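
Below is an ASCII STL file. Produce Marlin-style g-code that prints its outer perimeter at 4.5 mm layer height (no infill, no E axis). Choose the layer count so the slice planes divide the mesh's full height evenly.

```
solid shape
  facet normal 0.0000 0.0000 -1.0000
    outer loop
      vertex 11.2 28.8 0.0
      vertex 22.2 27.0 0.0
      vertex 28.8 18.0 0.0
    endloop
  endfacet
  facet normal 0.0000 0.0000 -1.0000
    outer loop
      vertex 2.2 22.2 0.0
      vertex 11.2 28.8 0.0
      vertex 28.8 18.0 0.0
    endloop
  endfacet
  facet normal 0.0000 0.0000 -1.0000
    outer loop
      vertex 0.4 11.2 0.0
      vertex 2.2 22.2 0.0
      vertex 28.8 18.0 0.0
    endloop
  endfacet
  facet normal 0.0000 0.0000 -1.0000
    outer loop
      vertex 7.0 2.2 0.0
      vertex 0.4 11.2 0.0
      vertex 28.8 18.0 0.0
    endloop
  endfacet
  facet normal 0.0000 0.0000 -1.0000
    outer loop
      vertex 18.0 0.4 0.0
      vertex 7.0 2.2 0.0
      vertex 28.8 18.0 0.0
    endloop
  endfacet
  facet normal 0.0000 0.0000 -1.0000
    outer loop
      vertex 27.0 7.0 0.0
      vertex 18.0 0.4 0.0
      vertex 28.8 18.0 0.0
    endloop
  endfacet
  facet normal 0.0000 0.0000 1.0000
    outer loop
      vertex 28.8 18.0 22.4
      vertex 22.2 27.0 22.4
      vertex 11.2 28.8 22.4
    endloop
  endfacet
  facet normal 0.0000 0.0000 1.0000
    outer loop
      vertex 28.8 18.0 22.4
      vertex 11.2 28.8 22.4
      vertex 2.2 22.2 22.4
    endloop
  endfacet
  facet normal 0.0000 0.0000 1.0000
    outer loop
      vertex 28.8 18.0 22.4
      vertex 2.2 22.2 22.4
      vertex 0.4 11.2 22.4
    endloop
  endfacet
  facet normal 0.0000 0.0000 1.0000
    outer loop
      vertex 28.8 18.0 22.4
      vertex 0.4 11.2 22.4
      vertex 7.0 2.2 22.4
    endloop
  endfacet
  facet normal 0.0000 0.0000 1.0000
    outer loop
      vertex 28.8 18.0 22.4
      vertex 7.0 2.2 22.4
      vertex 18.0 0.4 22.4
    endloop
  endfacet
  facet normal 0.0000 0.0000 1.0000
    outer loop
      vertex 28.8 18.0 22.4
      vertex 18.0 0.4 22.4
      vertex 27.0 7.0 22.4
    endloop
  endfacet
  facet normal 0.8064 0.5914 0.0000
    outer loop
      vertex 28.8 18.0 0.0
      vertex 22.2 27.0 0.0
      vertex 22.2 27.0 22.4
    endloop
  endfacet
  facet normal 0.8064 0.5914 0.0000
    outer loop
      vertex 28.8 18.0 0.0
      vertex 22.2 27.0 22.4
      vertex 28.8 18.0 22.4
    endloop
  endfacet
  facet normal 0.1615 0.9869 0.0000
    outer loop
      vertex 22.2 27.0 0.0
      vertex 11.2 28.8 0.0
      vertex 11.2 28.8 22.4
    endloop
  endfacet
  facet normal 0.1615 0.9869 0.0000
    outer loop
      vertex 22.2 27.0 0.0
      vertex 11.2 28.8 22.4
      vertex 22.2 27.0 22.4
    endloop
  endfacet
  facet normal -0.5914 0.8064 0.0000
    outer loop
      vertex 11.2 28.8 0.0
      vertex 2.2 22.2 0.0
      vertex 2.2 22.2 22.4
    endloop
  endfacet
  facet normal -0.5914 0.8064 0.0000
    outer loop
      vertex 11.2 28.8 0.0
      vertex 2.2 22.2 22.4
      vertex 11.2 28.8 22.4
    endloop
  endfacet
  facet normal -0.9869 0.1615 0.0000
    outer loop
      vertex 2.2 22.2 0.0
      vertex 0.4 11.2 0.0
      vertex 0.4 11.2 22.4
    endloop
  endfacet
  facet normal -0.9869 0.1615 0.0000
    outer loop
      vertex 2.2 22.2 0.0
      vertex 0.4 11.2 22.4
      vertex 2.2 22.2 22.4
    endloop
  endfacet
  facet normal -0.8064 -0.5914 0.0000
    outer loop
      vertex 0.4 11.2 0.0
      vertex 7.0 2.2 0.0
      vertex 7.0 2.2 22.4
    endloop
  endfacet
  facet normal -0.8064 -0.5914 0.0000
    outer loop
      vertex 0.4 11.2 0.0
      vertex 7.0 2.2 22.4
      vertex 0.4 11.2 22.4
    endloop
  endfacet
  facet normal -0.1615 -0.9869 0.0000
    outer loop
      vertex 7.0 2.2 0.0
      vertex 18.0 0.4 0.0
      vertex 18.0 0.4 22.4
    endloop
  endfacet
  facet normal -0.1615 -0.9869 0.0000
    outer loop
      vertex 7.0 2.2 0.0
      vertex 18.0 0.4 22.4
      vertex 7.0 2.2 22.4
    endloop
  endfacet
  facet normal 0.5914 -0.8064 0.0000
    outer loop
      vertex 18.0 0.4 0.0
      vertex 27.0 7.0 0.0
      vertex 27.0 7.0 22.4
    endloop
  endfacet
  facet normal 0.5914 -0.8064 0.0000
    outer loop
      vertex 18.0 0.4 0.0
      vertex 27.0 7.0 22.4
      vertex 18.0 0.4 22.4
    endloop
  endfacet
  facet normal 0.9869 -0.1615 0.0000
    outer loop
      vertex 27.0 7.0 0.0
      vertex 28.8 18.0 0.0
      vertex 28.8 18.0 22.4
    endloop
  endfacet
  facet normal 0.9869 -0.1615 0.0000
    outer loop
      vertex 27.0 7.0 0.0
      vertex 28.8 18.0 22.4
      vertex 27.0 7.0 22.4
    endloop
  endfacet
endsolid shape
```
; perimeter-only toolpath
G21 ; units = mm
G90 ; absolute positioning
G28 ; home
; layer 1
G0 Z4.5
G0 X28.8 Y18.0
G1 X22.2 Y27.0
G1 X11.2 Y28.8
G1 X2.2 Y22.2
G1 X0.4 Y11.2
G1 X7.0 Y2.2
G1 X18.0 Y0.4
G1 X27.0 Y7.0
G1 X28.8 Y18.0
; layer 2
G0 Z9.0
G0 X28.8 Y18.0
G1 X22.2 Y27.0
G1 X11.2 Y28.8
G1 X2.2 Y22.2
G1 X0.4 Y11.2
G1 X7.0 Y2.2
G1 X18.0 Y0.4
G1 X27.0 Y7.0
G1 X28.8 Y18.0
; layer 3
G0 Z13.4
G0 X28.8 Y18.0
G1 X22.2 Y27.0
G1 X11.2 Y28.8
G1 X2.2 Y22.2
G1 X0.4 Y11.2
G1 X7.0 Y2.2
G1 X18.0 Y0.4
G1 X27.0 Y7.0
G1 X28.8 Y18.0
; layer 4
G0 Z17.9
G0 X28.8 Y18.0
G1 X22.2 Y27.0
G1 X11.2 Y28.8
G1 X2.2 Y22.2
G1 X0.4 Y11.2
G1 X7.0 Y2.2
G1 X18.0 Y0.4
G1 X27.0 Y7.0
G1 X28.8 Y18.0
; layer 5
G0 Z22.4
G0 X28.8 Y18.0
G1 X22.2 Y27.0
G1 X11.2 Y28.8
G1 X2.2 Y22.2
G1 X0.4 Y11.2
G1 X7.0 Y2.2
G1 X18.0 Y0.4
G1 X27.0 Y7.0
G1 X28.8 Y18.0
M2 ; end

The solid is a regular 8-sided prism (a cylinder approximated with 8 flat sides), circumscribed radius ≈ 14.6 mm, height ≈ 22.4 mm. Slicing at Δz = 4.5 mm — 5 equal slices spanning the solid's height, so layer i sits at z = i·h/5 — gives 5 non-empty perimeters. Each is a 8-segment closed polygon; G0 lifts to the layer z and rapids to the start vertex, then G1 traces the edges.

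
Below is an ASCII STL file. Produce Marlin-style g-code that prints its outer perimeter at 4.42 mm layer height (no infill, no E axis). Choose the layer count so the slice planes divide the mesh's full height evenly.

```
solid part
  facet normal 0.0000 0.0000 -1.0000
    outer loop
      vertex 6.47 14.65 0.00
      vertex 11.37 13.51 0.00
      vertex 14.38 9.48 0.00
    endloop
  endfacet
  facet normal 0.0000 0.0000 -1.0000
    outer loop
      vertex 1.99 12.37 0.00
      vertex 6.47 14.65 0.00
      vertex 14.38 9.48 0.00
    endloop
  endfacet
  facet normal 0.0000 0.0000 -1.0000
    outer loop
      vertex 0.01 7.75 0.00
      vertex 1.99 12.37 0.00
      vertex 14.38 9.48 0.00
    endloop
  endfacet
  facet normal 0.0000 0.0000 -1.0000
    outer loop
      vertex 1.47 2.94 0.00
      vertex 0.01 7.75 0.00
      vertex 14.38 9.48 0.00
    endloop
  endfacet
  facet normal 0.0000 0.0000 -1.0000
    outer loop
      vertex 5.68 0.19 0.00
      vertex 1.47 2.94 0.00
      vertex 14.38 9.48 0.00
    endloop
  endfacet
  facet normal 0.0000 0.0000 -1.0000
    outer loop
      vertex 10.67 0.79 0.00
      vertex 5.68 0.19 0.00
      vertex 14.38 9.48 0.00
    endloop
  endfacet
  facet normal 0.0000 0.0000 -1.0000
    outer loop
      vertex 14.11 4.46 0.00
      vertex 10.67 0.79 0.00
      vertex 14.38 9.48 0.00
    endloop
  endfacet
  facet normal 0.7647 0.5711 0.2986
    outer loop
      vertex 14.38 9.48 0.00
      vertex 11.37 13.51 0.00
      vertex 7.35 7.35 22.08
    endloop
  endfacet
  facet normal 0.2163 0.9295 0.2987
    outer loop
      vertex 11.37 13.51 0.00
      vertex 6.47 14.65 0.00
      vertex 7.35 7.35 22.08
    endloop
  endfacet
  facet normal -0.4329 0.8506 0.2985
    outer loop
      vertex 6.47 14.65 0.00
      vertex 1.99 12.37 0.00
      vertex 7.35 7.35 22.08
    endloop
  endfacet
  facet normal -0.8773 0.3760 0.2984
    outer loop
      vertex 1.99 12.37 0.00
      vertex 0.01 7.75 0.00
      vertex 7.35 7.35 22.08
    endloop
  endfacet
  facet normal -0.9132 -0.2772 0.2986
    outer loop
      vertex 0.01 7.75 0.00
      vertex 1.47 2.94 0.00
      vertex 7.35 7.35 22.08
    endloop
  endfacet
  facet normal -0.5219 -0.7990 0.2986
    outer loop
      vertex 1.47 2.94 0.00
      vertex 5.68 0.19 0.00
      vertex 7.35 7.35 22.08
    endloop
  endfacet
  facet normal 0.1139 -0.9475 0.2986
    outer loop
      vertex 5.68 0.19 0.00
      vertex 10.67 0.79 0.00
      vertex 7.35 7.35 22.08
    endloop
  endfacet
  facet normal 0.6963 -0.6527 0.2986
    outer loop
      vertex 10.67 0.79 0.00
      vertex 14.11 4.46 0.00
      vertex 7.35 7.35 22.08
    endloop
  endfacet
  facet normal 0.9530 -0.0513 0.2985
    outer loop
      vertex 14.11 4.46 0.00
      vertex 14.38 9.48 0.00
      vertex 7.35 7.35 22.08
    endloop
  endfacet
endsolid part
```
; perimeter-only toolpath
G21 ; units = mm
G90 ; absolute positioning
G28 ; home
; layer 1
G0 Z4.42
G0 X12.97 Y9.05
G1 X10.57 Y12.28
G1 X6.65 Y13.19
G1 X3.06 Y11.37
G1 X1.48 Y7.67
G1 X2.65 Y3.82
G1 X6.01 Y1.62
G1 X10.01 Y2.10
G1 X12.76 Y5.04
G1 X12.97 Y9.05
; layer 2
G0 Z8.83
G0 X11.57 Y8.63
G1 X9.76 Y11.05
G1 X6.82 Y11.73
G1 X4.13 Y10.36
G1 X2.95 Y7.59
G1 X3.82 Y4.70
G1 X6.35 Y3.05
G1 X9.34 Y3.41
G1 X11.41 Y5.62
G1 X11.57 Y8.63
; layer 3
G0 Z13.25
G0 X10.16 Y8.20
G1 X8.96 Y9.81
G1 X7.00 Y10.27
G1 X5.21 Y9.36
G1 X4.41 Y7.51
G1 X5.00 Y5.59
G1 X6.68 Y4.49
G1 X8.68 Y4.73
G1 X10.05 Y6.19
G1 X10.16 Y8.20
; layer 4
G0 Z17.66
G0 X8.76 Y7.78
G1 X8.15 Y8.58
G1 X7.17 Y8.81
G1 X6.28 Y8.35
G1 X5.88 Y7.43
G1 X6.17 Y6.47
G1 X7.02 Y5.92
G1 X8.01 Y6.04
G1 X8.70 Y6.77
G1 X8.76 Y7.78
M2 ; end

The solid is a regular 9-sided pyramid, base circumscribed radius ≈ 7.35 mm, apex at z ≈ 22.1 mm. Slicing at Δz = 4.42 mm — 5 equal slices spanning the solid's height, so layer i sits at z = i·h/5 — gives 4 non-empty perimeters. Each is a 9-segment closed polygon; G0 lifts to the layer z and rapids to the start vertex, then G1 traces the edges. The cross-section shrinks linearly with z (the slice at the apex is degenerate and omitted).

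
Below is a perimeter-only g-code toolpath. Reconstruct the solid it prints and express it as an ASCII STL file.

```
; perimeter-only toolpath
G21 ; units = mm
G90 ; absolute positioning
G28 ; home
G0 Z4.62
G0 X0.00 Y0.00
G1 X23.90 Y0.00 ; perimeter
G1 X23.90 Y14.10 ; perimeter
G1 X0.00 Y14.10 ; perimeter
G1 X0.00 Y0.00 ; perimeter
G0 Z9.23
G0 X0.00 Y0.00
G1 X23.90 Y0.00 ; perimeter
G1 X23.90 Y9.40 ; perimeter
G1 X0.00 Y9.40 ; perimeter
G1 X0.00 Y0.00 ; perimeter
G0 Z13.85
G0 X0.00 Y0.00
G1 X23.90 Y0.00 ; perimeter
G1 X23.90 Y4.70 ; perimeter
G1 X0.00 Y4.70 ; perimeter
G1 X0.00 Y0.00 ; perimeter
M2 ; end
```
solid part
  facet normal 0.0000 0.0000 -1.0000
    outer loop
      vertex 23.90 18.80 0.00
      vertex 23.90 0.00 0.00
      vertex 0.00 0.00 0.00
    endloop
  endfacet
  facet normal 0.0000 0.0000 -1.0000
    outer loop
      vertex 0.00 18.80 0.00
      vertex 23.90 18.80 0.00
      vertex 0.00 0.00 0.00
    endloop
  endfacet
  facet normal 0.0000 -1.0000 0.0000
    outer loop
      vertex 0.00 0.00 0.00
      vertex 23.90 0.00 0.00
      vertex 23.90 0.00 18.46
    endloop
  endfacet
  facet normal 0.0000 -1.0000 0.0000
    outer loop
      vertex 0.00 0.00 0.00
      vertex 23.90 0.00 18.46
      vertex 0.00 0.00 18.46
    endloop
  endfacet
  facet normal 0.0000 0.7006 0.7135
    outer loop
      vertex 0.00 0.00 18.46
      vertex 23.90 0.00 18.46
      vertex 23.90 18.80 0.00
    endloop
  endfacet
  facet normal 0.0000 0.7006 0.7135
    outer loop
      vertex 0.00 0.00 18.46
      vertex 23.90 18.80 0.00
      vertex 0.00 18.80 0.00
    endloop
  endfacet
  facet normal -1.0000 0.0000 0.0000
    outer loop
      vertex 0.00 0.00 18.46
      vertex 0.00 18.80 0.00
      vertex 0.00 0.00 0.00
    endloop
  endfacet
  facet normal 1.0000 0.0000 0.0000
    outer loop
      vertex 23.90 0.00 0.00
      vertex 23.90 18.80 0.00
      vertex 23.90 0.00 18.46
    endloop
  endfacet
endsolid part

The G0 Z moves step by Δz≈4.62 mm. The G1 loops shrink linearly with z, so the solid tapers from its base footprint up to z≈18.5. Closing with a flat bottom cap and the tapered top and triangulating gives 8 facets — a wedge (ramp): 23.9 × 18.8 mm base, rising to 18.5 mm along the y=0 edge and sloping linearly to z=0 at y=18.8.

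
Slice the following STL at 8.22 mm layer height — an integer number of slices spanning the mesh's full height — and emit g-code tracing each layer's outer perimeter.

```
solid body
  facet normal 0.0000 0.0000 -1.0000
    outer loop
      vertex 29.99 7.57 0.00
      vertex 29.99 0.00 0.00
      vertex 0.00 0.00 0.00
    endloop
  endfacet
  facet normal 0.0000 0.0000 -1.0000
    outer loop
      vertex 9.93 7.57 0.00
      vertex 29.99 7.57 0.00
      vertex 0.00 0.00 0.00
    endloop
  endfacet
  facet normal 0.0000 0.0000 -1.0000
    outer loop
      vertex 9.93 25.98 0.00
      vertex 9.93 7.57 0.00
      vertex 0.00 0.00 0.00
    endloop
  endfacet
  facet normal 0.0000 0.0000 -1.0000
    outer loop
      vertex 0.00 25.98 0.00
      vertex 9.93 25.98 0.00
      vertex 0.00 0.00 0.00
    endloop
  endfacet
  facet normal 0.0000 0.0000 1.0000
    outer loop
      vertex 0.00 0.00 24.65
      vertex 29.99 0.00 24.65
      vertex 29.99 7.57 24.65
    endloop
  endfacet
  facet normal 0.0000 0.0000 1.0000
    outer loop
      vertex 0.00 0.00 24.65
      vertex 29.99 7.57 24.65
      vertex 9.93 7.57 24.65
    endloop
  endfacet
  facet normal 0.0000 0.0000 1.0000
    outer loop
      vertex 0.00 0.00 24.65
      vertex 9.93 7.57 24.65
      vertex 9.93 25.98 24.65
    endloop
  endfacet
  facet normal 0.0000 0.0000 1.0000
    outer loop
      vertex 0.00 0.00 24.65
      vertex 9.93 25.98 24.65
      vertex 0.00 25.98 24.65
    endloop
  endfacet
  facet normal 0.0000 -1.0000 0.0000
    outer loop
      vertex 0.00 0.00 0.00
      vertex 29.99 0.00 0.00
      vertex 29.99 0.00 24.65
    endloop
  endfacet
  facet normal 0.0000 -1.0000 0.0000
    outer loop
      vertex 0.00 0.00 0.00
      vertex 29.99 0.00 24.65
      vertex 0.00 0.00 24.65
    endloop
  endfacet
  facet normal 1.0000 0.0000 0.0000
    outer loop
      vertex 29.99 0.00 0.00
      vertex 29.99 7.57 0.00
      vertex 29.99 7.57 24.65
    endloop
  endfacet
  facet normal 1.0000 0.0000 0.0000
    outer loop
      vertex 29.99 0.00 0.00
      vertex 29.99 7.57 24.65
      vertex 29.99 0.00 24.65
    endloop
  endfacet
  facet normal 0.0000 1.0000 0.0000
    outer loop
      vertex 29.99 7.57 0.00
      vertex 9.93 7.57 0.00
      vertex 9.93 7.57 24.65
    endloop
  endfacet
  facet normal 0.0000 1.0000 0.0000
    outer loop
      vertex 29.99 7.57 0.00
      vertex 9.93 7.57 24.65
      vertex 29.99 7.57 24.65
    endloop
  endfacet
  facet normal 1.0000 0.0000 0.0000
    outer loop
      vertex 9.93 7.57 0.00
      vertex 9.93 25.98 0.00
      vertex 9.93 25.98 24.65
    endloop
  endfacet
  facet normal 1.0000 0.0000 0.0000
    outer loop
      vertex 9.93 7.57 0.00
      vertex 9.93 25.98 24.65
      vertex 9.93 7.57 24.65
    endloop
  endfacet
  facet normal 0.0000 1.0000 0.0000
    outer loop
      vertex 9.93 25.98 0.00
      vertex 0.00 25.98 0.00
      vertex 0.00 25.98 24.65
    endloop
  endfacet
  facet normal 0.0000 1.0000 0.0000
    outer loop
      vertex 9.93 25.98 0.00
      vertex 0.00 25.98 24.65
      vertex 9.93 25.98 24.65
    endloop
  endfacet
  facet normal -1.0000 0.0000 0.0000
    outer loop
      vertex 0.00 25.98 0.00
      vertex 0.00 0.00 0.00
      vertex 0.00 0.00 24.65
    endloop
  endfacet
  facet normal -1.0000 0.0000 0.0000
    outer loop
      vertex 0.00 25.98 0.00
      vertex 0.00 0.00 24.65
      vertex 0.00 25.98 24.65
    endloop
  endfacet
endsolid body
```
; perimeter-only toolpath
G21 ; units = mm
G90 ; absolute positioning
G28 ; home
; layer 1
G0 Z8.22
G0 X0.00 Y0.00
G1 X29.99 Y0.00
G1 X29.99 Y7.57
G1 X9.93 Y7.57
G1 X9.93 Y25.98
G1 X0.00 Y25.98
G1 X0.00 Y0.00
; layer 2
G0 Z16.43
G0 X0.00 Y0.00
G1 X29.99 Y0.00
G1 X29.99 Y7.57
G1 X9.93 Y7.57
G1 X9.93 Y25.98
G1 X0.00 Y25.98
G1 X0.00 Y0.00
; layer 3
G0 Z24.65
G0 X0.00 Y0.00
G1 X29.99 Y0.00
G1 X29.99 Y7.57
G1 X9.93 Y7.57
G1 X9.93 Y25.98
G1 X0.00 Y25.98
G1 X0.00 Y0.00
M2 ; end

The solid is an L-shaped prism: outer 30 × 26 mm, arm thicknesses ≈ 7.57 mm (horizontal) and 9.93 mm (vertical), extruded 24.6 mm in z. Slicing at Δz = 8.22 mm — 3 equal slices spanning the solid's height, so layer i sits at z = i·h/3 — gives 3 non-empty perimeters. Each is a 6-segment closed polygon; G0 lifts to the layer z and rapids to the start vertex, then G1 traces the edges.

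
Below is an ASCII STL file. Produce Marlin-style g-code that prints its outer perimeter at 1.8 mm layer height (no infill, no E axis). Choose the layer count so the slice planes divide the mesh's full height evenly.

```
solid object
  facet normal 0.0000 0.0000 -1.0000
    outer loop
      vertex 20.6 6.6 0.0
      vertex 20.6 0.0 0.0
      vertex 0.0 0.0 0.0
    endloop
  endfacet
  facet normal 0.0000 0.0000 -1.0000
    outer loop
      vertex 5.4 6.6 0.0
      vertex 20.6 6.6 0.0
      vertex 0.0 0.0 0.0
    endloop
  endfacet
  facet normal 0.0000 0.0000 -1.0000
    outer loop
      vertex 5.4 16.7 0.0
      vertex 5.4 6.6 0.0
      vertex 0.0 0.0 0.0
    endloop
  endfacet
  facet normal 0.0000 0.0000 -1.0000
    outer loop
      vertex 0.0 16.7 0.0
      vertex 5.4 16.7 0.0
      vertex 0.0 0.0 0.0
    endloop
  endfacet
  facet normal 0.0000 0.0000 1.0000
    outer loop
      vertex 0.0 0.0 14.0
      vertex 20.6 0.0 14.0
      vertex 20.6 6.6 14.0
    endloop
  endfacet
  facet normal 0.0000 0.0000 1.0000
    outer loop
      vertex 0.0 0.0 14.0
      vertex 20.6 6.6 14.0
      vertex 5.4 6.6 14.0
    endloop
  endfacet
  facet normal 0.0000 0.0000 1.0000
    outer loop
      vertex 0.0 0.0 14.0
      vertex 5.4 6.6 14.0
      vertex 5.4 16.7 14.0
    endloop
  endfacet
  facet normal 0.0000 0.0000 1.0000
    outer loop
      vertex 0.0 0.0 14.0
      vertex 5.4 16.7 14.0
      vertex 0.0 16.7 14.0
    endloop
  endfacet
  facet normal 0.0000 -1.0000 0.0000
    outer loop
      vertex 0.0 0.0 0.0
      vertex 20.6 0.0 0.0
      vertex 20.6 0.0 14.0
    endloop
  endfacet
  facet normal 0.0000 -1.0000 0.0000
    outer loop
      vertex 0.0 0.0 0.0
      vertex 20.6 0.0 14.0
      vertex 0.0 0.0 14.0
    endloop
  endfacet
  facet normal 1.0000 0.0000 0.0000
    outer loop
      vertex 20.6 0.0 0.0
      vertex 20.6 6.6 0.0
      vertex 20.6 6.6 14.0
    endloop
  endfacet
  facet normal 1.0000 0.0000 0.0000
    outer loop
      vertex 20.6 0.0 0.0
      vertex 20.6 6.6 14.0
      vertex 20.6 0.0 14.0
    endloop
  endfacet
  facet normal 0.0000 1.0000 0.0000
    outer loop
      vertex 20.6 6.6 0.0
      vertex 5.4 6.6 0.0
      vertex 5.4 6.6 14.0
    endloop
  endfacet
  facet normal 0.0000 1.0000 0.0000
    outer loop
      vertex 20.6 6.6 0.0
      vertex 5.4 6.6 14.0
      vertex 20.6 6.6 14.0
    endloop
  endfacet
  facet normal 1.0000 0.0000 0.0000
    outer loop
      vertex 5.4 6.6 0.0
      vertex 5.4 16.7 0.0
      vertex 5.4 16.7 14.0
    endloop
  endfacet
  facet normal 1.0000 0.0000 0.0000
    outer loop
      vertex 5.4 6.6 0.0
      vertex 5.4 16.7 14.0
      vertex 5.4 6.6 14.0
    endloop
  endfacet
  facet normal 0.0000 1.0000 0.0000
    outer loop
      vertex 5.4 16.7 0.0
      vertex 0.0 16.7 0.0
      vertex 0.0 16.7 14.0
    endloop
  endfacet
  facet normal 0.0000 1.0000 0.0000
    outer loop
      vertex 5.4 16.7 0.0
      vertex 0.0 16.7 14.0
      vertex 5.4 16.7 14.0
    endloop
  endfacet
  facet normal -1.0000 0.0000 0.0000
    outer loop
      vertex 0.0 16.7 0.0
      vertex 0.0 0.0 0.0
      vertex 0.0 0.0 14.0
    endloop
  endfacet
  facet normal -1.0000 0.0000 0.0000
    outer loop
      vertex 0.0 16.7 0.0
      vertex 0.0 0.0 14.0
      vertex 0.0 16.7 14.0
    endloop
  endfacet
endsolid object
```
; perimeter-only toolpath
G21 ; units = mm
G90 ; absolute positioning
G28 ; home
; layer 1
G0 Z1.8
G0 X0.0 Y0.0
G1 X20.6 Y0.0
G1 X20.6 Y6.6
G1 X5.4 Y6.6
G1 X5.4 Y16.7
G1 X0.0 Y16.7
G1 X0.0 Y0.0
; layer 2
G0 Z3.5
G0 X0.0 Y0.0
G1 X20.6 Y0.0
G1 X20.6 Y6.6
G1 X5.4 Y6.6
G1 X5.4 Y16.7
G1 X0.0 Y16.7
G1 X0.0 Y0.0
; layer 3
G0 Z5.2
G0 X0.0 Y0.0
G1 X20.6 Y0.0
G1 X20.6 Y6.6
G1 X5.4 Y6.6
G1 X5.4 Y16.7
G1 X0.0 Y16.7
G1 X0.0 Y0.0
; layer 4
G0 Z7.0
G0 X0.0 Y0.0
G1 X20.6 Y0.0
G1 X20.6 Y6.6
G1 X5.4 Y6.6
G1 X5.4 Y16.7
G1 X0.0 Y16.7
G1 X0.0 Y0.0
; layer 5
G0 Z8.8
G0 X0.0 Y0.0
G1 X20.6 Y0.0
G1 X20.6 Y6.6
G1 X5.4 Y6.6
G1 X5.4 Y16.7
G1 X0.0 Y16.7
G1 X0.0 Y0.0
; layer 6
G0 Z10.5
G0 X0.0 Y0.0
G1 X20.6 Y0.0
G1 X20.6 Y6.6
G1 X5.4 Y6.6
G1 X5.4 Y16.7
G1 X0.0 Y16.7
G1 X0.0 Y0.0
; layer 7
G0 Z12.2
G0 X0.0 Y0.0
G1 X20.6 Y0.0
G1 X20.6 Y6.6
G1 X5.4 Y6.6
G1 X5.4 Y16.7
G1 X0.0 Y16.7
G1 X0.0 Y0.0
; layer 8
G0 Z14.0
G0 X0.0 Y0.0
G1 X20.6 Y0.0
G1 X20.6 Y6.6
G1 X5.4 Y6.6
G1 X5.4 Y16.7
G1 X0.0 Y16.7
G1 X0.0 Y0.0
M2 ; end

The solid is an L-shaped prism: outer 20.6 × 16.7 mm, arm thicknesses ≈ 6.6 mm (horizontal) and 5.4 mm (vertical), extruded 14 mm in z. Slicing at Δz = 1.8 mm — 8 equal slices spanning the solid's height, so layer i sits at z = i·h/8 — gives 8 non-empty perimeters. Each is a 6-segment closed polygon; G0 lifts to the layer z and rapids to the start vertex, then G1 traces the edges.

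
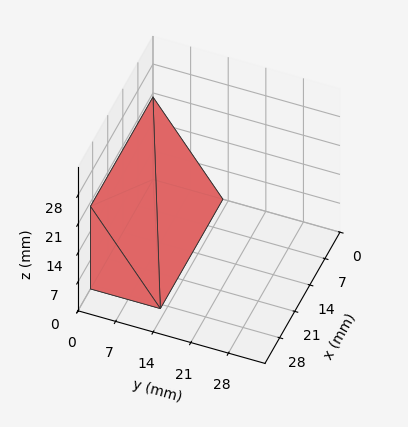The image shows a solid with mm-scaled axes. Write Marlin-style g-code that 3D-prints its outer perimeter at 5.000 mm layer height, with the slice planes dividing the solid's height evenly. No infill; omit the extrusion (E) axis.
Reading the render: the shape is a wedge (ramp): 29 × 13 mm base, rising to 20 mm along the y=0 edge and sloping linearly to z=0 at y=13 (dimensions read to the nearest mm from the axis ticks). For the g-code, the solid's height is divided into equal slices at the stated Δz and each level perimeter traced with G1 moves after a G0 lift.

; perimeter-only toolpath
G21 ; units = mm
G90 ; absolute positioning
G28 ; home
; layer 1
G0 Z5.000
G0 X0.000 Y0.000
G1 X29.000 Y0.000
G1 X29.000 Y9.750
G1 X0.000 Y9.750
G1 X0.000 Y0.000
; layer 2
G0 Z10.000
G0 X0.000 Y0.000
G1 X29.000 Y0.000
G1 X29.000 Y6.500
G1 X0.000 Y6.500
G1 X0.000 Y0.000
; layer 3
G0 Z15.000
G0 X0.000 Y0.000
G1 X29.000 Y0.000
G1 X29.000 Y3.250
G1 X0.000 Y3.250
G1 X0.000 Y0.000
M2 ; end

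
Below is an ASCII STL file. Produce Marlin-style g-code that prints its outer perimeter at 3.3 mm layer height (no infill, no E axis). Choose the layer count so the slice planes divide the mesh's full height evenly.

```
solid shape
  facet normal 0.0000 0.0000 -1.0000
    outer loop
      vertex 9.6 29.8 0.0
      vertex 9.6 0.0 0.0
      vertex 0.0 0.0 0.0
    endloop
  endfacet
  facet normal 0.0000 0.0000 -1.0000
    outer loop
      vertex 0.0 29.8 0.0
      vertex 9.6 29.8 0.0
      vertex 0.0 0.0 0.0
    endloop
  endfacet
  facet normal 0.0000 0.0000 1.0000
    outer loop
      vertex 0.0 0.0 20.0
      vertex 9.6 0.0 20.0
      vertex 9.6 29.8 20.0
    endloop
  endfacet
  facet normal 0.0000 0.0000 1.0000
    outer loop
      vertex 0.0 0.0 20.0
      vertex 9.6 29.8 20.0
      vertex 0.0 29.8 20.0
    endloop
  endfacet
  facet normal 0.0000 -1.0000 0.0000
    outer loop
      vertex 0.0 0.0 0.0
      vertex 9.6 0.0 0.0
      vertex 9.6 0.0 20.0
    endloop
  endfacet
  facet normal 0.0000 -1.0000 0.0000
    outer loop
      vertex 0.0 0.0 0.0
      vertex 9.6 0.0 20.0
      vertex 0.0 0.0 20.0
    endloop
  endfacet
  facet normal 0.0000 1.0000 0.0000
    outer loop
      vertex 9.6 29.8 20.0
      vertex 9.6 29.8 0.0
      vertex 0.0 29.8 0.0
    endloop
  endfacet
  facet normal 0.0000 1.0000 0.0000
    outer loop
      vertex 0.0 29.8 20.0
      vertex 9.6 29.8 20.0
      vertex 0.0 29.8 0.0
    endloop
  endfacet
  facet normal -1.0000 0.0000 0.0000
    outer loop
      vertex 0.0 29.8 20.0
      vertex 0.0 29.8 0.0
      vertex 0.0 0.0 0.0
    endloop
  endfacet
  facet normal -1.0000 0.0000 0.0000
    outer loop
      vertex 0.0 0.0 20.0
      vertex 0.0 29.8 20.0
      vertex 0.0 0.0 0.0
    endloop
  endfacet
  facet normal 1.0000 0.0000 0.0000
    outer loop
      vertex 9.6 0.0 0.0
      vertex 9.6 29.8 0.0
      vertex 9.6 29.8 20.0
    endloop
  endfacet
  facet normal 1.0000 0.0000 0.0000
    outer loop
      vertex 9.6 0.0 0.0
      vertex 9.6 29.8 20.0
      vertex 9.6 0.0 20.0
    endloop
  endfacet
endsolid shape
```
; perimeter-only toolpath
G21 ; units = mm
G90 ; absolute positioning
G28 ; home
; layer 1
G0 Z3.3
G0 X0.0 Y0.0
G1 X9.6 Y0.0
G1 X9.6 Y29.8
G1 X0.0 Y29.8
G1 X0.0 Y0.0
; layer 2
G0 Z6.7
G0 X0.0 Y0.0
G1 X9.6 Y0.0
G1 X9.6 Y29.8
G1 X0.0 Y29.8
G1 X0.0 Y0.0
; layer 3
G0 Z10.0
G0 X0.0 Y0.0
G1 X9.6 Y0.0
G1 X9.6 Y29.8
G1 X0.0 Y29.8
G1 X0.0 Y0.0
; layer 4
G0 Z13.3
G0 X0.0 Y0.0
G1 X9.6 Y0.0
G1 X9.6 Y29.8
G1 X0.0 Y29.8
G1 X0.0 Y0.0
; layer 5
G0 Z16.7
G0 X0.0 Y0.0
G1 X9.6 Y0.0
G1 X9.6 Y29.8
G1 X0.0 Y29.8
G1 X0.0 Y0.0
; layer 6
G0 Z20.0
G0 X0.0 Y0.0
G1 X9.6 Y0.0
G1 X9.6 Y29.8
G1 X0.0 Y29.8
G1 X0.0 Y0.0
M2 ; end

The solid is a rectangular box, roughly 9.6 × 29.8 mm footprint and 20 mm tall. Slicing at Δz = 3.3 mm — 6 equal slices spanning the solid's height, so layer i sits at z = i·h/6 — gives 6 non-empty perimeters. Each is a 4-segment closed polygon; G0 lifts to the layer z and rapids to the start vertex, then G1 traces the edges.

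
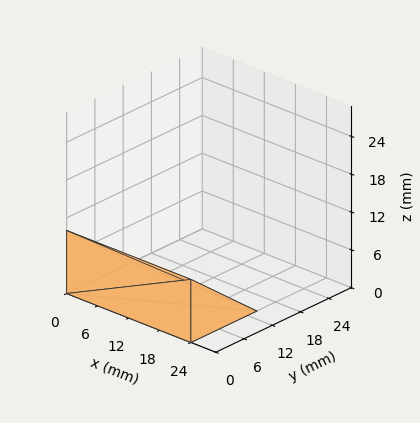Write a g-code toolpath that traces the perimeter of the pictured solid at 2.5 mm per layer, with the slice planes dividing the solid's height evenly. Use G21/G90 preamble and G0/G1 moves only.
Reading the render: the shape is a wedge (ramp): 24 × 14 mm base, rising to 10 mm along the y=0 edge and sloping linearly to z=0 at y=14 (dimensions read to the nearest mm from the axis ticks). For the g-code, the solid's height is divided into equal slices at the stated Δz and each level perimeter traced with G1 moves after a G0 lift.

; perimeter-only toolpath
G21 ; units = mm
G90 ; absolute positioning
G28 ; home
; layer 1
G0 Z2.5
G0 X0.0 Y0.0
G1 X24.0 Y0.0
G1 X24.0 Y10.5
G1 X0.0 Y10.5
G1 X0.0 Y0.0
; layer 2
G0 Z5.0
G0 X0.0 Y0.0
G1 X24.0 Y0.0
G1 X24.0 Y7.0
G1 X0.0 Y7.0
G1 X0.0 Y0.0
; layer 3
G0 Z7.5
G0 X0.0 Y0.0
G1 X24.0 Y0.0
G1 X24.0 Y3.5
G1 X0.0 Y3.5
G1 X0.0 Y0.0
M2 ; end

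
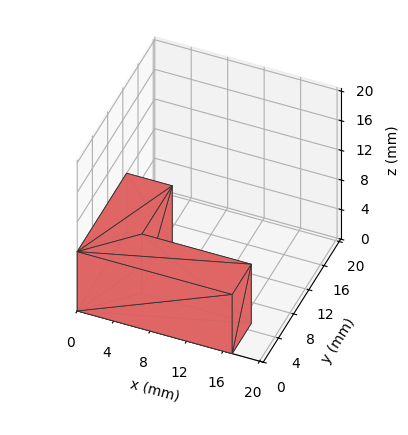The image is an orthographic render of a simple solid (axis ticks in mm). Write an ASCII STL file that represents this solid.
Reading the render: the shape is an L-shaped prism: outer 17 × 13 mm, arm thicknesses ≈ 5 mm (horizontal) and 5 mm (vertical), extruded 8 mm in z (dimensions read to the nearest mm from the axis ticks). For the STL, each face is triangulated and given an outward normal.

solid part
  facet normal 0.0000 0.0000 -1.0000
    outer loop
      vertex 17.00 5.00 0.00
      vertex 17.00 0.00 0.00
      vertex 0.00 0.00 0.00
    endloop
  endfacet
  facet normal 0.0000 0.0000 -1.0000
    outer loop
      vertex 5.00 5.00 0.00
      vertex 17.00 5.00 0.00
      vertex 0.00 0.00 0.00
    endloop
  endfacet
  facet normal 0.0000 0.0000 -1.0000
    outer loop
      vertex 5.00 13.00 0.00
      vertex 5.00 5.00 0.00
      vertex 0.00 0.00 0.00
    endloop
  endfacet
  facet normal 0.0000 0.0000 -1.0000
    outer loop
      vertex 0.00 13.00 0.00
      vertex 5.00 13.00 0.00
      vertex 0.00 0.00 0.00
    endloop
  endfacet
  facet normal 0.0000 0.0000 1.0000
    outer loop
      vertex 0.00 0.00 8.00
      vertex 17.00 0.00 8.00
      vertex 17.00 5.00 8.00
    endloop
  endfacet
  facet normal 0.0000 0.0000 1.0000
    outer loop
      vertex 0.00 0.00 8.00
      vertex 17.00 5.00 8.00
      vertex 5.00 5.00 8.00
    endloop
  endfacet
  facet normal 0.0000 0.0000 1.0000
    outer loop
      vertex 0.00 0.00 8.00
      vertex 5.00 5.00 8.00
      vertex 5.00 13.00 8.00
    endloop
  endfacet
  facet normal 0.0000 0.0000 1.0000
    outer loop
      vertex 0.00 0.00 8.00
      vertex 5.00 13.00 8.00
      vertex 0.00 13.00 8.00
    endloop
  endfacet
  facet normal 0.0000 -1.0000 0.0000
    outer loop
      vertex 0.00 0.00 0.00
      vertex 17.00 0.00 0.00
      vertex 17.00 0.00 8.00
    endloop
  endfacet
  facet normal 0.0000 -1.0000 0.0000
    outer loop
      vertex 0.00 0.00 0.00
      vertex 17.00 0.00 8.00
      vertex 0.00 0.00 8.00
    endloop
  endfacet
  facet normal 1.0000 0.0000 0.0000
    outer loop
      vertex 17.00 0.00 0.00
      vertex 17.00 5.00 0.00
      vertex 17.00 5.00 8.00
    endloop
  endfacet
  facet normal 1.0000 0.0000 0.0000
    outer loop
      vertex 17.00 0.00 0.00
      vertex 17.00 5.00 8.00
      vertex 17.00 0.00 8.00
    endloop
  endfacet
  facet normal 0.0000 1.0000 0.0000
    outer loop
      vertex 17.00 5.00 0.00
      vertex 5.00 5.00 0.00
      vertex 5.00 5.00 8.00
    endloop
  endfacet
  facet normal 0.0000 1.0000 0.0000
    outer loop
      vertex 17.00 5.00 0.00
      vertex 5.00 5.00 8.00
      vertex 17.00 5.00 8.00
    endloop
  endfacet
  facet normal 1.0000 0.0000 0.0000
    outer loop
      vertex 5.00 5.00 0.00
      vertex 5.00 13.00 0.00
      vertex 5.00 13.00 8.00
    endloop
  endfacet
  facet normal 1.0000 0.0000 0.0000
    outer loop
      vertex 5.00 5.00 0.00
      vertex 5.00 13.00 8.00
      vertex 5.00 5.00 8.00
    endloop
  endfacet
  facet normal 0.0000 1.0000 0.0000
    outer loop
      vertex 5.00 13.00 0.00
      vertex 0.00 13.00 0.00
      vertex 0.00 13.00 8.00
    endloop
  endfacet
  facet normal 0.0000 1.0000 0.0000
    outer loop
      vertex 5.00 13.00 0.00
      vertex 0.00 13.00 8.00
      vertex 5.00 13.00 8.00
    endloop
  endfacet
  facet normal -1.0000 0.0000 0.0000
    outer loop
      vertex 0.00 13.00 0.00
      vertex 0.00 0.00 0.00
      vertex 0.00 0.00 8.00
    endloop
  endfacet
  facet normal -1.0000 0.0000 0.0000
    outer loop
      vertex 0.00 13.00 0.00
      vertex 0.00 0.00 8.00
      vertex 0.00 13.00 8.00
    endloop
  endfacet
endsolid part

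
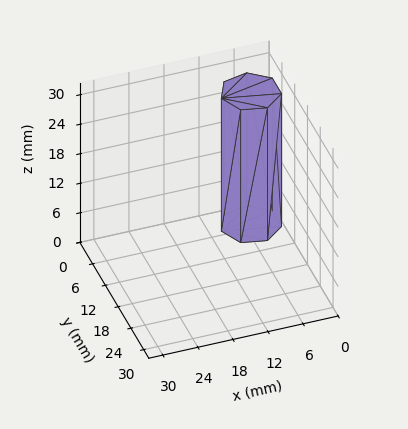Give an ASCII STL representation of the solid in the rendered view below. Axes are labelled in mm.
Reading the render: the shape is a regular 7-sided prism (a cylinder approximated with 7 flat sides), circumscribed radius ≈ 5 mm, height ≈ 27 mm (dimensions read to the nearest mm from the axis ticks). For the STL, each face is triangulated and given an outward normal.

solid part
  facet normal 0.0000 0.0000 -1.0000
    outer loop
      vertex 3.887 9.875 0.000
      vertex 8.117 8.909 0.000
      vertex 10.000 5.000 0.000
    endloop
  endfacet
  facet normal 0.0000 0.0000 -1.0000
    outer loop
      vertex 0.495 7.169 0.000
      vertex 3.887 9.875 0.000
      vertex 10.000 5.000 0.000
    endloop
  endfacet
  facet normal 0.0000 0.0000 -1.0000
    outer loop
      vertex 0.495 2.831 0.000
      vertex 0.495 7.169 0.000
      vertex 10.000 5.000 0.000
    endloop
  endfacet
  facet normal 0.0000 0.0000 -1.0000
    outer loop
      vertex 3.887 0.125 0.000
      vertex 0.495 2.831 0.000
      vertex 10.000 5.000 0.000
    endloop
  endfacet
  facet normal 0.0000 0.0000 -1.0000
    outer loop
      vertex 8.117 1.091 0.000
      vertex 3.887 0.125 0.000
      vertex 10.000 5.000 0.000
    endloop
  endfacet
  facet normal 0.0000 0.0000 1.0000
    outer loop
      vertex 10.000 5.000 27.000
      vertex 8.117 8.909 27.000
      vertex 3.887 9.875 27.000
    endloop
  endfacet
  facet normal 0.0000 0.0000 1.0000
    outer loop
      vertex 10.000 5.000 27.000
      vertex 3.887 9.875 27.000
      vertex 0.495 7.169 27.000
    endloop
  endfacet
  facet normal 0.0000 0.0000 1.0000
    outer loop
      vertex 10.000 5.000 27.000
      vertex 0.495 7.169 27.000
      vertex 0.495 2.831 27.000
    endloop
  endfacet
  facet normal 0.0000 0.0000 1.0000
    outer loop
      vertex 10.000 5.000 27.000
      vertex 0.495 2.831 27.000
      vertex 3.887 0.125 27.000
    endloop
  endfacet
  facet normal 0.0000 0.0000 1.0000
    outer loop
      vertex 10.000 5.000 27.000
      vertex 3.887 0.125 27.000
      vertex 8.117 1.091 27.000
    endloop
  endfacet
  facet normal 0.9009 0.4340 0.0000
    outer loop
      vertex 10.000 5.000 0.000
      vertex 8.117 8.909 0.000
      vertex 8.117 8.909 27.000
    endloop
  endfacet
  facet normal 0.9009 0.4340 0.0000
    outer loop
      vertex 10.000 5.000 0.000
      vertex 8.117 8.909 27.000
      vertex 10.000 5.000 27.000
    endloop
  endfacet
  facet normal 0.2226 0.9749 0.0000
    outer loop
      vertex 8.117 8.909 0.000
      vertex 3.887 9.875 0.000
      vertex 3.887 9.875 27.000
    endloop
  endfacet
  facet normal 0.2226 0.9749 0.0000
    outer loop
      vertex 8.117 8.909 0.000
      vertex 3.887 9.875 27.000
      vertex 8.117 8.909 27.000
    endloop
  endfacet
  facet normal -0.6236 0.7817 0.0000
    outer loop
      vertex 3.887 9.875 0.000
      vertex 0.495 7.169 0.000
      vertex 0.495 7.169 27.000
    endloop
  endfacet
  facet normal -0.6236 0.7817 0.0000
    outer loop
      vertex 3.887 9.875 0.000
      vertex 0.495 7.169 27.000
      vertex 3.887 9.875 27.000
    endloop
  endfacet
  facet normal -1.0000 0.0000 0.0000
    outer loop
      vertex 0.495 7.169 0.000
      vertex 0.495 2.831 0.000
      vertex 0.495 2.831 27.000
    endloop
  endfacet
  facet normal -1.0000 0.0000 0.0000
    outer loop
      vertex 0.495 7.169 0.000
      vertex 0.495 2.831 27.000
      vertex 0.495 7.169 27.000
    endloop
  endfacet
  facet normal -0.6236 -0.7817 0.0000
    outer loop
      vertex 0.495 2.831 0.000
      vertex 3.887 0.125 0.000
      vertex 3.887 0.125 27.000
    endloop
  endfacet
  facet normal -0.6236 -0.7817 0.0000
    outer loop
      vertex 0.495 2.831 0.000
      vertex 3.887 0.125 27.000
      vertex 0.495 2.831 27.000
    endloop
  endfacet
  facet normal 0.2226 -0.9749 0.0000
    outer loop
      vertex 3.887 0.125 0.000
      vertex 8.117 1.091 0.000
      vertex 8.117 1.091 27.000
    endloop
  endfacet
  facet normal 0.2226 -0.9749 0.0000
    outer loop
      vertex 3.887 0.125 0.000
      vertex 8.117 1.091 27.000
      vertex 3.887 0.125 27.000
    endloop
  endfacet
  facet normal 0.9009 -0.4340 0.0000
    outer loop
      vertex 8.117 1.091 0.000
      vertex 10.000 5.000 0.000
      vertex 10.000 5.000 27.000
    endloop
  endfacet
  facet normal 0.9009 -0.4340 0.0000
    outer loop
      vertex 8.117 1.091 0.000
      vertex 10.000 5.000 27.000
      vertex 8.117 1.091 27.000
    endloop
  endfacet
endsolid part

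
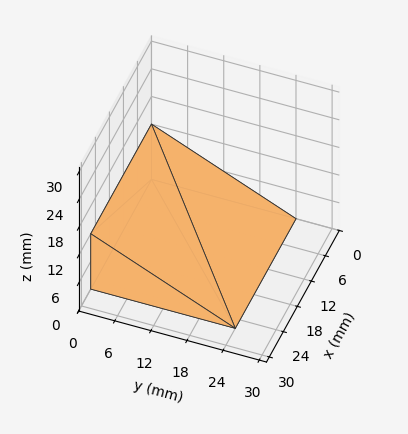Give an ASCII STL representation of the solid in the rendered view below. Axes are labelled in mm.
Reading the render: the shape is a wedge (ramp): 26 × 24 mm base, rising to 12 mm along the y=0 edge and sloping linearly to z=0 at y=24 (dimensions read to the nearest mm from the axis ticks). For the STL, each face is triangulated and given an outward normal.

solid part
  facet normal 0.0000 0.0000 -1.0000
    outer loop
      vertex 26.000 24.000 0.000
      vertex 26.000 0.000 0.000
      vertex 0.000 0.000 0.000
    endloop
  endfacet
  facet normal 0.0000 0.0000 -1.0000
    outer loop
      vertex 0.000 24.000 0.000
      vertex 26.000 24.000 0.000
      vertex 0.000 0.000 0.000
    endloop
  endfacet
  facet normal 0.0000 -1.0000 0.0000
    outer loop
      vertex 0.000 0.000 0.000
      vertex 26.000 0.000 0.000
      vertex 26.000 0.000 12.000
    endloop
  endfacet
  facet normal 0.0000 -1.0000 0.0000
    outer loop
      vertex 0.000 0.000 0.000
      vertex 26.000 0.000 12.000
      vertex 0.000 0.000 12.000
    endloop
  endfacet
  facet normal 0.0000 0.4472 0.8944
    outer loop
      vertex 0.000 0.000 12.000
      vertex 26.000 0.000 12.000
      vertex 26.000 24.000 0.000
    endloop
  endfacet
  facet normal 0.0000 0.4472 0.8944
    outer loop
      vertex 0.000 0.000 12.000
      vertex 26.000 24.000 0.000
      vertex 0.000 24.000 0.000
    endloop
  endfacet
  facet normal -1.0000 0.0000 0.0000
    outer loop
      vertex 0.000 0.000 12.000
      vertex 0.000 24.000 0.000
      vertex 0.000 0.000 0.000
    endloop
  endfacet
  facet normal 1.0000 0.0000 0.0000
    outer loop
      vertex 26.000 0.000 0.000
      vertex 26.000 24.000 0.000
      vertex 26.000 0.000 12.000
    endloop
  endfacet
endsolid part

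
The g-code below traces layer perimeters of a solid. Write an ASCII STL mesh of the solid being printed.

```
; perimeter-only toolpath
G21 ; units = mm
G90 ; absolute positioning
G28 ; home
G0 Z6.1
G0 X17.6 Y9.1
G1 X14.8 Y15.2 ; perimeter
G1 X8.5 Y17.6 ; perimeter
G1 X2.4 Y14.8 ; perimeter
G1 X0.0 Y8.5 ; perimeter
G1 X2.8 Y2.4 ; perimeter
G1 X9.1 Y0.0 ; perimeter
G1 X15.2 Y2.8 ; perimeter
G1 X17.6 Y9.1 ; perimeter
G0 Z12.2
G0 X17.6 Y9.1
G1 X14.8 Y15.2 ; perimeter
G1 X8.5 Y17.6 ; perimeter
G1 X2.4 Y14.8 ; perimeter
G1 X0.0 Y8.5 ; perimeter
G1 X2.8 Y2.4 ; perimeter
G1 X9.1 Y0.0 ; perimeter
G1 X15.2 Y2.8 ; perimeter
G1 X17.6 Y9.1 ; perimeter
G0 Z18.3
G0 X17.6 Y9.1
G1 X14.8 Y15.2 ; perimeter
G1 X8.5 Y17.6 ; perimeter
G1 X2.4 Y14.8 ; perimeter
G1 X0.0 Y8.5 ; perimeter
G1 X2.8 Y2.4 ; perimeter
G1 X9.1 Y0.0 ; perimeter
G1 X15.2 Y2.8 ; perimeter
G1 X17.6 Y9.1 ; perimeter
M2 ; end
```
solid part
  facet normal 0.0000 0.0000 -1.0000
    outer loop
      vertex 8.5 17.6 0.0
      vertex 14.8 15.2 0.0
      vertex 17.6 9.1 0.0
    endloop
  endfacet
  facet normal 0.0000 0.0000 -1.0000
    outer loop
      vertex 2.4 14.8 0.0
      vertex 8.5 17.6 0.0
      vertex 17.6 9.1 0.0
    endloop
  endfacet
  facet normal 0.0000 0.0000 -1.0000
    outer loop
      vertex 0.0 8.5 0.0
      vertex 2.4 14.8 0.0
      vertex 17.6 9.1 0.0
    endloop
  endfacet
  facet normal 0.0000 0.0000 -1.0000
    outer loop
      vertex 2.8 2.4 0.0
      vertex 0.0 8.5 0.0
      vertex 17.6 9.1 0.0
    endloop
  endfacet
  facet normal 0.0000 0.0000 -1.0000
    outer loop
      vertex 9.1 0.0 0.0
      vertex 2.8 2.4 0.0
      vertex 17.6 9.1 0.0
    endloop
  endfacet
  facet normal 0.0000 0.0000 -1.0000
    outer loop
      vertex 15.2 2.8 0.0
      vertex 9.1 0.0 0.0
      vertex 17.6 9.1 0.0
    endloop
  endfacet
  facet normal 0.0000 0.0000 1.0000
    outer loop
      vertex 17.6 9.1 18.3
      vertex 14.8 15.2 18.3
      vertex 8.5 17.6 18.3
    endloop
  endfacet
  facet normal 0.0000 0.0000 1.0000
    outer loop
      vertex 17.6 9.1 18.3
      vertex 8.5 17.6 18.3
      vertex 2.4 14.8 18.3
    endloop
  endfacet
  facet normal 0.0000 0.0000 1.0000
    outer loop
      vertex 17.6 9.1 18.3
      vertex 2.4 14.8 18.3
      vertex 0.0 8.5 18.3
    endloop
  endfacet
  facet normal 0.0000 0.0000 1.0000
    outer loop
      vertex 17.6 9.1 18.3
      vertex 0.0 8.5 18.3
      vertex 2.8 2.4 18.3
    endloop
  endfacet
  facet normal 0.0000 0.0000 1.0000
    outer loop
      vertex 17.6 9.1 18.3
      vertex 2.8 2.4 18.3
      vertex 9.1 0.0 18.3
    endloop
  endfacet
  facet normal 0.0000 0.0000 1.0000
    outer loop
      vertex 17.6 9.1 18.3
      vertex 9.1 0.0 18.3
      vertex 15.2 2.8 18.3
    endloop
  endfacet
  facet normal 0.9088 0.4172 0.0000
    outer loop
      vertex 17.6 9.1 0.0
      vertex 14.8 15.2 0.0
      vertex 14.8 15.2 18.3
    endloop
  endfacet
  facet normal 0.9088 0.4172 0.0000
    outer loop
      vertex 17.6 9.1 0.0
      vertex 14.8 15.2 18.3
      vertex 17.6 9.1 18.3
    endloop
  endfacet
  facet normal 0.3560 0.9345 0.0000
    outer loop
      vertex 14.8 15.2 0.0
      vertex 8.5 17.6 0.0
      vertex 8.5 17.6 18.3
    endloop
  endfacet
  facet normal 0.3560 0.9345 0.0000
    outer loop
      vertex 14.8 15.2 0.0
      vertex 8.5 17.6 18.3
      vertex 14.8 15.2 18.3
    endloop
  endfacet
  facet normal -0.4172 0.9088 0.0000
    outer loop
      vertex 8.5 17.6 0.0
      vertex 2.4 14.8 0.0
      vertex 2.4 14.8 18.3
    endloop
  endfacet
  facet normal -0.4172 0.9088 0.0000
    outer loop
      vertex 8.5 17.6 0.0
      vertex 2.4 14.8 18.3
      vertex 8.5 17.6 18.3
    endloop
  endfacet
  facet normal -0.9345 0.3560 0.0000
    outer loop
      vertex 2.4 14.8 0.0
      vertex 0.0 8.5 0.0
      vertex 0.0 8.5 18.3
    endloop
  endfacet
  facet normal -0.9345 0.3560 0.0000
    outer loop
      vertex 2.4 14.8 0.0
      vertex 0.0 8.5 18.3
      vertex 2.4 14.8 18.3
    endloop
  endfacet
  facet normal -0.9088 -0.4172 0.0000
    outer loop
      vertex 0.0 8.5 0.0
      vertex 2.8 2.4 0.0
      vertex 2.8 2.4 18.3
    endloop
  endfacet
  facet normal -0.9088 -0.4172 0.0000
    outer loop
      vertex 0.0 8.5 0.0
      vertex 2.8 2.4 18.3
      vertex 0.0 8.5 18.3
    endloop
  endfacet
  facet normal -0.3560 -0.9345 0.0000
    outer loop
      vertex 2.8 2.4 0.0
      vertex 9.1 0.0 0.0
      vertex 9.1 0.0 18.3
    endloop
  endfacet
  facet normal -0.3560 -0.9345 0.0000
    outer loop
      vertex 2.8 2.4 0.0
      vertex 9.1 0.0 18.3
      vertex 2.8 2.4 18.3
    endloop
  endfacet
  facet normal 0.4172 -0.9088 0.0000
    outer loop
      vertex 9.1 0.0 0.0
      vertex 15.2 2.8 0.0
      vertex 15.2 2.8 18.3
    endloop
  endfacet
  facet normal 0.4172 -0.9088 0.0000
    outer loop
      vertex 9.1 0.0 0.0
      vertex 15.2 2.8 18.3
      vertex 9.1 0.0 18.3
    endloop
  endfacet
  facet normal 0.9345 -0.3560 0.0000
    outer loop
      vertex 15.2 2.8 0.0
      vertex 17.6 9.1 0.0
      vertex 17.6 9.1 18.3
    endloop
  endfacet
  facet normal 0.9345 -0.3560 0.0000
    outer loop
      vertex 15.2 2.8 0.0
      vertex 17.6 9.1 18.3
      vertex 15.2 2.8 18.3
    endloop
  endfacet
endsolid part

The G0 Z moves step by Δz≈6.1 mm. Every layer's G1 loop is the same polygon, so the solid is a straight extrusion of it from z=0 to z≈18.3. Closing with flat bottom and top caps and triangulating gives 28 facets — a regular 8-sided prism (a cylinder approximated with 8 flat sides), circumscribed radius ≈ 8.8 mm, height ≈ 18.3 mm.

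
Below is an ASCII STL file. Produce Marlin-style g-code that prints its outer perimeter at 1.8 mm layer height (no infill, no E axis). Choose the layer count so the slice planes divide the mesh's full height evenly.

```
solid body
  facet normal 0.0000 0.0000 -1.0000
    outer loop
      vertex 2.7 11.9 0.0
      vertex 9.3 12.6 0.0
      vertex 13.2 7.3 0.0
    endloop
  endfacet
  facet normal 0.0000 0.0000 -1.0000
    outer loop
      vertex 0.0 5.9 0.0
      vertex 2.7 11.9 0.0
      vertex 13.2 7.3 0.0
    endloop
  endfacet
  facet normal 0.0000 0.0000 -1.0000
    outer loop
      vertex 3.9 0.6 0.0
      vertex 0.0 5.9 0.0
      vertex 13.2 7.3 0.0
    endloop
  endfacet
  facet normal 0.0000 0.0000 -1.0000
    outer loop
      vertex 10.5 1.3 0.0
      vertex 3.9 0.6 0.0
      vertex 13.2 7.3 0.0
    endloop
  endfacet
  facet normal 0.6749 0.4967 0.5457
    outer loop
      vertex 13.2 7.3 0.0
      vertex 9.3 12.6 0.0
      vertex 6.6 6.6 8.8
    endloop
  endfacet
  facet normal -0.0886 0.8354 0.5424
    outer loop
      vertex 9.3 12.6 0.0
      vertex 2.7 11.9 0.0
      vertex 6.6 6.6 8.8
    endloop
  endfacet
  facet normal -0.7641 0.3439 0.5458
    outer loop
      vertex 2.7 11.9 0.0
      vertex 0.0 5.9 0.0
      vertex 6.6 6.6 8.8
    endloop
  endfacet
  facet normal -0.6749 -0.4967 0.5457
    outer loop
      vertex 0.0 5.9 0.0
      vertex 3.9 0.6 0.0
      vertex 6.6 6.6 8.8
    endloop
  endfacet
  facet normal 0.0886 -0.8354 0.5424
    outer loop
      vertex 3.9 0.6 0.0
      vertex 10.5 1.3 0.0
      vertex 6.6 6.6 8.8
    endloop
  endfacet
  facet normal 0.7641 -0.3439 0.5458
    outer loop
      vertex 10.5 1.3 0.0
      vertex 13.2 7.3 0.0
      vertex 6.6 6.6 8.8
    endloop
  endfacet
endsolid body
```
; perimeter-only toolpath
G21 ; units = mm
G90 ; absolute positioning
G28 ; home
; layer 1
G0 Z1.8
G0 X11.9 Y7.2
G1 X8.8 Y11.4
G1 X3.5 Y10.8
G1 X1.3 Y6.0
G1 X4.4 Y1.8
G1 X9.7 Y2.4
G1 X11.9 Y7.2
; layer 2
G0 Z3.5
G0 X10.6 Y7.0
G1 X8.2 Y10.2
G1 X4.3 Y9.8
G1 X2.6 Y6.2
G1 X5.0 Y3.0
G1 X8.9 Y3.4
G1 X10.6 Y7.0
; layer 3
G0 Z5.3
G0 X9.2 Y6.9
G1 X7.7 Y9.0
G1 X5.0 Y8.7
G1 X4.0 Y6.3
G1 X5.5 Y4.2
G1 X8.2 Y4.5
G1 X9.2 Y6.9
; layer 4
G0 Z7.0
G0 X7.9 Y6.7
G1 X7.1 Y7.8
G1 X5.8 Y7.7
G1 X5.3 Y6.5
G1 X6.1 Y5.4
G1 X7.4 Y5.5
G1 X7.9 Y6.7
M2 ; end

The solid is a regular 6-sided pyramid, base circumscribed radius ≈ 6.6 mm, apex at z ≈ 8.8 mm. Slicing at Δz = 1.8 mm — 5 equal slices spanning the solid's height, so layer i sits at z = i·h/5 — gives 4 non-empty perimeters. Each is a 6-segment closed polygon; G0 lifts to the layer z and rapids to the start vertex, then G1 traces the edges. The cross-section shrinks linearly with z (the slice at the apex is degenerate and omitted).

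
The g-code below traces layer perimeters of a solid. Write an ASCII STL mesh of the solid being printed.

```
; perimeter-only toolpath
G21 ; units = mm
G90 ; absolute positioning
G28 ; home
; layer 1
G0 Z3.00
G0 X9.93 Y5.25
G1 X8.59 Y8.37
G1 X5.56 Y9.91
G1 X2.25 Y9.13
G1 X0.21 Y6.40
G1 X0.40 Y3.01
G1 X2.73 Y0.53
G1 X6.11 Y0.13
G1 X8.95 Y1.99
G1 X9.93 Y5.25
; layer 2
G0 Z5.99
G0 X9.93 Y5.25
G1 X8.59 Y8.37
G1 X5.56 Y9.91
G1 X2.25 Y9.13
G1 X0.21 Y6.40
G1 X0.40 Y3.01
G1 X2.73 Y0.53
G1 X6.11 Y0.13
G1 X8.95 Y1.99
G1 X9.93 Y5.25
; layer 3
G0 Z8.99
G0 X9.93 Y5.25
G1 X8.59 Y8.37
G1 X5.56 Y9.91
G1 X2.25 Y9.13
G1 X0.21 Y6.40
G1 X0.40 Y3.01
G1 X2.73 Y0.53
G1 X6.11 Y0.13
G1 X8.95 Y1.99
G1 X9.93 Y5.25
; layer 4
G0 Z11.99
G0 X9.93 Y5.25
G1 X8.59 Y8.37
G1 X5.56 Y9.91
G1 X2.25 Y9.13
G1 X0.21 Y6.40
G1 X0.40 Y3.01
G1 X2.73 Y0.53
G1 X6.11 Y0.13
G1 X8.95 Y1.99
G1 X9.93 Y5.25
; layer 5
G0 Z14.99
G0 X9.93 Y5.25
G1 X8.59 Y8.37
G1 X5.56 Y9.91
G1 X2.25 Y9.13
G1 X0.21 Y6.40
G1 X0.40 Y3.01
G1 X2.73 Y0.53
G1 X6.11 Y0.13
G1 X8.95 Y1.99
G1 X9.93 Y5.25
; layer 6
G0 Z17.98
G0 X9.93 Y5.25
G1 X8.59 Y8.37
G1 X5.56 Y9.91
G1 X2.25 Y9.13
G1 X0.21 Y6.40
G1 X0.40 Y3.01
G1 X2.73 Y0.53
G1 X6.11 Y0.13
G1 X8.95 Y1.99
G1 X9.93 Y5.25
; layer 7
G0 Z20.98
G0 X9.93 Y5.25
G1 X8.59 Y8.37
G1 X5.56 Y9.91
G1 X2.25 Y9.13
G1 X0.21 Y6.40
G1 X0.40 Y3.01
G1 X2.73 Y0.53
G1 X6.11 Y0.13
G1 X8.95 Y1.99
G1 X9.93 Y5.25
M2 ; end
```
solid part
  facet normal 0.0000 0.0000 -1.0000
    outer loop
      vertex 5.56 9.91 0.00
      vertex 8.59 8.37 0.00
      vertex 9.93 5.25 0.00
    endloop
  endfacet
  facet normal 0.0000 0.0000 -1.0000
    outer loop
      vertex 2.25 9.13 0.00
      vertex 5.56 9.91 0.00
      vertex 9.93 5.25 0.00
    endloop
  endfacet
  facet normal 0.0000 0.0000 -1.0000
    outer loop
      vertex 0.21 6.40 0.00
      vertex 2.25 9.13 0.00
      vertex 9.93 5.25 0.00
    endloop
  endfacet
  facet normal 0.0000 0.0000 -1.0000
    outer loop
      vertex 0.40 3.01 0.00
      vertex 0.21 6.40 0.00
      vertex 9.93 5.25 0.00
    endloop
  endfacet
  facet normal 0.0000 0.0000 -1.0000
    outer loop
      vertex 2.73 0.53 0.00
      vertex 0.40 3.01 0.00
      vertex 9.93 5.25 0.00
    endloop
  endfacet
  facet normal 0.0000 0.0000 -1.0000
    outer loop
      vertex 6.11 0.13 0.00
      vertex 2.73 0.53 0.00
      vertex 9.93 5.25 0.00
    endloop
  endfacet
  facet normal 0.0000 0.0000 -1.0000
    outer loop
      vertex 8.95 1.99 0.00
      vertex 6.11 0.13 0.00
      vertex 9.93 5.25 0.00
    endloop
  endfacet
  facet normal 0.0000 0.0000 1.0000
    outer loop
      vertex 9.93 5.25 20.98
      vertex 8.59 8.37 20.98
      vertex 5.56 9.91 20.98
    endloop
  endfacet
  facet normal 0.0000 0.0000 1.0000
    outer loop
      vertex 9.93 5.25 20.98
      vertex 5.56 9.91 20.98
      vertex 2.25 9.13 20.98
    endloop
  endfacet
  facet normal 0.0000 0.0000 1.0000
    outer loop
      vertex 9.93 5.25 20.98
      vertex 2.25 9.13 20.98
      vertex 0.21 6.40 20.98
    endloop
  endfacet
  facet normal 0.0000 0.0000 1.0000
    outer loop
      vertex 9.93 5.25 20.98
      vertex 0.21 6.40 20.98
      vertex 0.40 3.01 20.98
    endloop
  endfacet
  facet normal 0.0000 0.0000 1.0000
    outer loop
      vertex 9.93 5.25 20.98
      vertex 0.40 3.01 20.98
      vertex 2.73 0.53 20.98
    endloop
  endfacet
  facet normal 0.0000 0.0000 1.0000
    outer loop
      vertex 9.93 5.25 20.98
      vertex 2.73 0.53 20.98
      vertex 6.11 0.13 20.98
    endloop
  endfacet
  facet normal 0.0000 0.0000 1.0000
    outer loop
      vertex 9.93 5.25 20.98
      vertex 6.11 0.13 20.98
      vertex 8.95 1.99 20.98
    endloop
  endfacet
  facet normal 0.9188 0.3946 0.0000
    outer loop
      vertex 9.93 5.25 0.00
      vertex 8.59 8.37 0.00
      vertex 8.59 8.37 20.98
    endloop
  endfacet
  facet normal 0.9188 0.3946 0.0000
    outer loop
      vertex 9.93 5.25 0.00
      vertex 8.59 8.37 20.98
      vertex 9.93 5.25 20.98
    endloop
  endfacet
  facet normal 0.4531 0.8915 0.0000
    outer loop
      vertex 8.59 8.37 0.00
      vertex 5.56 9.91 0.00
      vertex 5.56 9.91 20.98
    endloop
  endfacet
  facet normal 0.4531 0.8915 0.0000
    outer loop
      vertex 8.59 8.37 0.00
      vertex 5.56 9.91 20.98
      vertex 8.59 8.37 20.98
    endloop
  endfacet
  facet normal -0.2294 0.9733 0.0000
    outer loop
      vertex 5.56 9.91 0.00
      vertex 2.25 9.13 0.00
      vertex 2.25 9.13 20.98
    endloop
  endfacet
  facet normal -0.2294 0.9733 0.0000
    outer loop
      vertex 5.56 9.91 0.00
      vertex 2.25 9.13 20.98
      vertex 5.56 9.91 20.98
    endloop
  endfacet
  facet normal -0.8011 0.5986 0.0000
    outer loop
      vertex 2.25 9.13 0.00
      vertex 0.21 6.40 0.00
      vertex 0.21 6.40 20.98
    endloop
  endfacet
  facet normal -0.8011 0.5986 0.0000
    outer loop
      vertex 2.25 9.13 0.00
      vertex 0.21 6.40 20.98
      vertex 2.25 9.13 20.98
    endloop
  endfacet
  facet normal -0.9984 -0.0560 0.0000
    outer loop
      vertex 0.21 6.40 0.00
      vertex 0.40 3.01 0.00
      vertex 0.40 3.01 20.98
    endloop
  endfacet
  facet normal -0.9984 -0.0560 0.0000
    outer loop
      vertex 0.21 6.40 0.00
      vertex 0.40 3.01 20.98
      vertex 0.21 6.40 20.98
    endloop
  endfacet
  facet normal -0.7288 -0.6847 0.0000
    outer loop
      vertex 0.40 3.01 0.00
      vertex 2.73 0.53 0.00
      vertex 2.73 0.53 20.98
    endloop
  endfacet
  facet normal -0.7288 -0.6847 0.0000
    outer loop
      vertex 0.40 3.01 0.00
      vertex 2.73 0.53 20.98
      vertex 0.40 3.01 20.98
    endloop
  endfacet
  facet normal -0.1175 -0.9931 0.0000
    outer loop
      vertex 2.73 0.53 0.00
      vertex 6.11 0.13 0.00
      vertex 6.11 0.13 20.98
    endloop
  endfacet
  facet normal -0.1175 -0.9931 0.0000
    outer loop
      vertex 2.73 0.53 0.00
      vertex 6.11 0.13 20.98
      vertex 2.73 0.53 20.98
    endloop
  endfacet
  facet normal 0.5479 -0.8366 0.0000
    outer loop
      vertex 6.11 0.13 0.00
      vertex 8.95 1.99 0.00
      vertex 8.95 1.99 20.98
    endloop
  endfacet
  facet normal 0.5479 -0.8366 0.0000
    outer loop
      vertex 6.11 0.13 0.00
      vertex 8.95 1.99 20.98
      vertex 6.11 0.13 20.98
    endloop
  endfacet
  facet normal 0.9577 -0.2879 0.0000
    outer loop
      vertex 8.95 1.99 0.00
      vertex 9.93 5.25 0.00
      vertex 9.93 5.25 20.98
    endloop
  endfacet
  facet normal 0.9577 -0.2879 0.0000
    outer loop
      vertex 8.95 1.99 0.00
      vertex 9.93 5.25 20.98
      vertex 8.95 1.99 20.98
    endloop
  endfacet
endsolid part

The G0 Z moves step by Δz≈3.00 mm. Every layer's G1 loop is the same polygon, so the solid is a straight extrusion of it from z=0 to z≈21. Closing with flat bottom and top caps and triangulating gives 32 facets — a regular 9-sided prism (a cylinder approximated with 9 flat sides), circumscribed radius ≈ 4.97 mm, height ≈ 21 mm.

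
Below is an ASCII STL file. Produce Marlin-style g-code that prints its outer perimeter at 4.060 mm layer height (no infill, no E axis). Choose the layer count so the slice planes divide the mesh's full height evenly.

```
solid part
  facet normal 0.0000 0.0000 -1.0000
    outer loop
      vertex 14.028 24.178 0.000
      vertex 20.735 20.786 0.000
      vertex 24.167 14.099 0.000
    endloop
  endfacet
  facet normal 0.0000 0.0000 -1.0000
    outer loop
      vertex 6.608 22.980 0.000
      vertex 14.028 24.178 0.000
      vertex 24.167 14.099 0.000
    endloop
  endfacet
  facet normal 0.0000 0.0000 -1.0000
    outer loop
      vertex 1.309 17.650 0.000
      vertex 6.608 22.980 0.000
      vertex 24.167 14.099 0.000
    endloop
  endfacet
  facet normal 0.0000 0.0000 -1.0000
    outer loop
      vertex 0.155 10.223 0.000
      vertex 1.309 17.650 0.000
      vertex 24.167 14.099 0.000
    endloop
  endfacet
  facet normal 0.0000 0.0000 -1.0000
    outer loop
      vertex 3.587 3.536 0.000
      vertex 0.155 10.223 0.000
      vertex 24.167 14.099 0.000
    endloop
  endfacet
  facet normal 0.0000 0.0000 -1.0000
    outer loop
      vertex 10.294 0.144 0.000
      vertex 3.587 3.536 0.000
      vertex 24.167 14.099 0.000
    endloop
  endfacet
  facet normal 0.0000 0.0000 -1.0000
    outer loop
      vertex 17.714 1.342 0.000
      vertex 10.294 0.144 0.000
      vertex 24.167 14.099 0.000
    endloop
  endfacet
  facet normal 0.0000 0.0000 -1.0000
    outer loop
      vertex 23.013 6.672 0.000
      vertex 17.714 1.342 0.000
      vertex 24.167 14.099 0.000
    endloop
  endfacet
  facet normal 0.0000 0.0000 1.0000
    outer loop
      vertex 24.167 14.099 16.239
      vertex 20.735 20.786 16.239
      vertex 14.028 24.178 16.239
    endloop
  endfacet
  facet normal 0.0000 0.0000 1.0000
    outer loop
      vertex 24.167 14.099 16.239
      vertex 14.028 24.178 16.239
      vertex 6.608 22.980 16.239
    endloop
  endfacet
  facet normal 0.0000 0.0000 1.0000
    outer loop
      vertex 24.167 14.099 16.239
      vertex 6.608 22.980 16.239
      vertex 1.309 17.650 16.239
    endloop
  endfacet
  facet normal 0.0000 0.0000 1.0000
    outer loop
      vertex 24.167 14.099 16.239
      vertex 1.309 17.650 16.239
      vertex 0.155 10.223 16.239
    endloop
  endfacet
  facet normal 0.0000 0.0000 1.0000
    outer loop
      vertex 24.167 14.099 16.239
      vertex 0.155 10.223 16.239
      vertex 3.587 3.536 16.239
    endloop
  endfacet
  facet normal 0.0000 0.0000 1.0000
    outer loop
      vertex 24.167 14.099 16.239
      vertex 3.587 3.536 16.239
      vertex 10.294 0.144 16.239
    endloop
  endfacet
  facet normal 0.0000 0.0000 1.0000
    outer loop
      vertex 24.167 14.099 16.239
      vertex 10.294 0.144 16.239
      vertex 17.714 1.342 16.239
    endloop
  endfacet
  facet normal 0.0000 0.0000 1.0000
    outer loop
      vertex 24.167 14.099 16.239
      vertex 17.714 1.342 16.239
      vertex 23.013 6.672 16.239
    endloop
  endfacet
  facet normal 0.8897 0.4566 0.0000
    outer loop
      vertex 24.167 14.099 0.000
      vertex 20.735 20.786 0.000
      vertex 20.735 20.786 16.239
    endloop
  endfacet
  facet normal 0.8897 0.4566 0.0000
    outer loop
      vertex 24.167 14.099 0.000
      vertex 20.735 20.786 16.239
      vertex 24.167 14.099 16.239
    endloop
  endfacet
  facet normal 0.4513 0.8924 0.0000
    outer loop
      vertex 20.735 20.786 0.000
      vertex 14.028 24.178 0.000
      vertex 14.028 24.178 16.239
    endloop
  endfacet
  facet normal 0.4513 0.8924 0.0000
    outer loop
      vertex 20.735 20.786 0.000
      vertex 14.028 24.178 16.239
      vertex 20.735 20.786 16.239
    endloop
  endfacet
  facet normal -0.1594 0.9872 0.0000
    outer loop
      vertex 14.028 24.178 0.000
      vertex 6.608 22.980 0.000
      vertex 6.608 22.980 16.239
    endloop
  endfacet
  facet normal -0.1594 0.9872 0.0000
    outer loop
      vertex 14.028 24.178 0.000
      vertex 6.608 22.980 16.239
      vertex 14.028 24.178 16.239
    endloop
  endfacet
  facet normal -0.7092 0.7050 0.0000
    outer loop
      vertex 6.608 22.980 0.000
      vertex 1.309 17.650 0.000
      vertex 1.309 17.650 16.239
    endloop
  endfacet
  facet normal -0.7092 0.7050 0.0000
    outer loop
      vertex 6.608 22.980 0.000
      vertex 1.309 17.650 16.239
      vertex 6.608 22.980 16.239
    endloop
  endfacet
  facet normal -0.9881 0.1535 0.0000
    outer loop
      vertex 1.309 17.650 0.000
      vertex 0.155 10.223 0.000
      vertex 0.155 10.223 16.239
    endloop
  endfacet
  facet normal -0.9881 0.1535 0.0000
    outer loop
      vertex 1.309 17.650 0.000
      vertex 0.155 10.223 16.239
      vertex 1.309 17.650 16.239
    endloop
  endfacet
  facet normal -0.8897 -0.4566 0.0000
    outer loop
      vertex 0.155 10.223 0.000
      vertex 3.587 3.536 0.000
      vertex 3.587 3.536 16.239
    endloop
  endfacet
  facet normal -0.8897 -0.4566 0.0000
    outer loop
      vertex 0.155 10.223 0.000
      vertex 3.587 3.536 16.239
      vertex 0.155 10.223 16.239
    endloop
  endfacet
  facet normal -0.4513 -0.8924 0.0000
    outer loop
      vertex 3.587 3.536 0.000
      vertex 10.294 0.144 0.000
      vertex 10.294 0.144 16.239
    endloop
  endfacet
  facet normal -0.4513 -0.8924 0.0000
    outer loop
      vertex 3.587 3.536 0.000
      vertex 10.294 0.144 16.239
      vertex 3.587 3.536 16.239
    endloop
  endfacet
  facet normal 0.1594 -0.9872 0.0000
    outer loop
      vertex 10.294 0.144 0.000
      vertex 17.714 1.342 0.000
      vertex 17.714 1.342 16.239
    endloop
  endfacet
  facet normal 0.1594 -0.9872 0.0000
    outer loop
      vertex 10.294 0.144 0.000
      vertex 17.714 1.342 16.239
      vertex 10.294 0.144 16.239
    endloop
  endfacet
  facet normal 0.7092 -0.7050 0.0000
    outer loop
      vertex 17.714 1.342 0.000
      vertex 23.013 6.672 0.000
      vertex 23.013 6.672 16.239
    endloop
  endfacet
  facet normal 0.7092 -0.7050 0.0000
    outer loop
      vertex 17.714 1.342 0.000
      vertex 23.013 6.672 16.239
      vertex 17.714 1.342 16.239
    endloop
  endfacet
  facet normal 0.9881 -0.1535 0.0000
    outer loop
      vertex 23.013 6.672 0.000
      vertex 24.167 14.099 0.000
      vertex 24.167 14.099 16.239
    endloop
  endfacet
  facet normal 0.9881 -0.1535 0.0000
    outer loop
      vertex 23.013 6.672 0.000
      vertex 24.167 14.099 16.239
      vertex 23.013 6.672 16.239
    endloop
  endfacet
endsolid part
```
; perimeter-only toolpath
G21 ; units = mm
G90 ; absolute positioning
G28 ; home
; layer 1
G0 Z4.060
G0 X24.167 Y14.099
G1 X20.735 Y20.786
G1 X14.028 Y24.178
G1 X6.608 Y22.980
G1 X1.309 Y17.650
G1 X0.155 Y10.223
G1 X3.587 Y3.536
G1 X10.294 Y0.144
G1 X17.714 Y1.342
G1 X23.013 Y6.672
G1 X24.167 Y14.099
; layer 2
G0 Z8.120
G0 X24.167 Y14.099
G1 X20.735 Y20.786
G1 X14.028 Y24.178
G1 X6.608 Y22.980
G1 X1.309 Y17.650
G1 X0.155 Y10.223
G1 X3.587 Y3.536
G1 X10.294 Y0.144
G1 X17.714 Y1.342
G1 X23.013 Y6.672
G1 X24.167 Y14.099
; layer 3
G0 Z12.179
G0 X24.167 Y14.099
G1 X20.735 Y20.786
G1 X14.028 Y24.178
G1 X6.608 Y22.980
G1 X1.309 Y17.650
G1 X0.155 Y10.223
G1 X3.587 Y3.536
G1 X10.294 Y0.144
G1 X17.714 Y1.342
G1 X23.013 Y6.672
G1 X24.167 Y14.099
; layer 4
G0 Z16.239
G0 X24.167 Y14.099
G1 X20.735 Y20.786
G1 X14.028 Y24.178
G1 X6.608 Y22.980
G1 X1.309 Y17.650
G1 X0.155 Y10.223
G1 X3.587 Y3.536
G1 X10.294 Y0.144
G1 X17.714 Y1.342
G1 X23.013 Y6.672
G1 X24.167 Y14.099
M2 ; end

The solid is a regular 10-sided prism (a cylinder approximated with 10 flat sides), circumscribed radius ≈ 12.2 mm, height ≈ 16.2 mm. Slicing at Δz = 4.060 mm — 4 equal slices spanning the solid's height, so layer i sits at z = i·h/4 — gives 4 non-empty perimeters. Each is a 10-segment closed polygon; G0 lifts to the layer z and rapids to the start vertex, then G1 traces the edges.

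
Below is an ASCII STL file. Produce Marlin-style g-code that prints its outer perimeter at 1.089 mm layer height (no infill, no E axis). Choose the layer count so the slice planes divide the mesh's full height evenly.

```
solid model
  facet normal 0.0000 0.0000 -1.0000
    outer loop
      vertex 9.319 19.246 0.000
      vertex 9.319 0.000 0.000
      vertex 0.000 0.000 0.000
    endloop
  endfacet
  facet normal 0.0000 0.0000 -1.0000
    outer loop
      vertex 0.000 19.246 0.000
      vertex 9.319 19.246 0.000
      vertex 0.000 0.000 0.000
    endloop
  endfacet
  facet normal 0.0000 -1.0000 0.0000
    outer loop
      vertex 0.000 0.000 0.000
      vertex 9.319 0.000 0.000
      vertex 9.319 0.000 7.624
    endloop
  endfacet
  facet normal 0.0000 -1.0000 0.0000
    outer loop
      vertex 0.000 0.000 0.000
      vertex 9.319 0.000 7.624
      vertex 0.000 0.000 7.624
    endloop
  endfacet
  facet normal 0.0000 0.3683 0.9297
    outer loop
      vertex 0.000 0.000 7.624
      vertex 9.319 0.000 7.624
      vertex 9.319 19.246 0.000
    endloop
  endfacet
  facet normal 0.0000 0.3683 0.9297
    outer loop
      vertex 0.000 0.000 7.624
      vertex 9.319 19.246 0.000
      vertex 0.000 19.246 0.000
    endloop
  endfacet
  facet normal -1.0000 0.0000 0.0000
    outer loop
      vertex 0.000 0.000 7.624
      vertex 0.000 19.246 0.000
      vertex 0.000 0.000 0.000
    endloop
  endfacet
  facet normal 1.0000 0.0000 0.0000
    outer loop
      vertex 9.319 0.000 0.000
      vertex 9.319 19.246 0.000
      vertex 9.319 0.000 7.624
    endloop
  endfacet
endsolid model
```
; perimeter-only toolpath
G21 ; units = mm
G90 ; absolute positioning
G28 ; home
; layer 1
G0 Z1.089
G0 X0.000 Y0.000
G1 X9.319 Y0.000
G1 X9.319 Y16.497
G1 X0.000 Y16.497
G1 X0.000 Y0.000
; layer 2
G0 Z2.178
G0 X0.000 Y0.000
G1 X9.319 Y0.000
G1 X9.319 Y13.747
G1 X0.000 Y13.747
G1 X0.000 Y0.000
; layer 3
G0 Z3.267
G0 X0.000 Y0.000
G1 X9.319 Y0.000
G1 X9.319 Y10.998
G1 X0.000 Y10.998
G1 X0.000 Y0.000
; layer 4
G0 Z4.357
G0 X0.000 Y0.000
G1 X9.319 Y0.000
G1 X9.319 Y8.248
G1 X0.000 Y8.248
G1 X0.000 Y0.000
; layer 5
G0 Z5.446
G0 X0.000 Y0.000
G1 X9.319 Y0.000
G1 X9.319 Y5.499
G1 X0.000 Y5.499
G1 X0.000 Y0.000
; layer 6
G0 Z6.535
G0 X0.000 Y0.000
G1 X9.319 Y0.000
G1 X9.319 Y2.749
G1 X0.000 Y2.749
G1 X0.000 Y0.000
M2 ; end

The solid is a wedge (ramp): 9.32 × 19.2 mm base, rising to 7.62 mm along the y=0 edge and sloping linearly to z=0 at y=19.2. Slicing at Δz = 1.089 mm — 7 equal slices spanning the solid's height, so layer i sits at z = i·h/7 — gives 6 non-empty perimeters. Each is a 4-segment closed polygon; G0 lifts to the layer z and rapids to the start vertex, then G1 traces the edges. The cross-section shrinks linearly with z (the slice at the apex is degenerate and omitted).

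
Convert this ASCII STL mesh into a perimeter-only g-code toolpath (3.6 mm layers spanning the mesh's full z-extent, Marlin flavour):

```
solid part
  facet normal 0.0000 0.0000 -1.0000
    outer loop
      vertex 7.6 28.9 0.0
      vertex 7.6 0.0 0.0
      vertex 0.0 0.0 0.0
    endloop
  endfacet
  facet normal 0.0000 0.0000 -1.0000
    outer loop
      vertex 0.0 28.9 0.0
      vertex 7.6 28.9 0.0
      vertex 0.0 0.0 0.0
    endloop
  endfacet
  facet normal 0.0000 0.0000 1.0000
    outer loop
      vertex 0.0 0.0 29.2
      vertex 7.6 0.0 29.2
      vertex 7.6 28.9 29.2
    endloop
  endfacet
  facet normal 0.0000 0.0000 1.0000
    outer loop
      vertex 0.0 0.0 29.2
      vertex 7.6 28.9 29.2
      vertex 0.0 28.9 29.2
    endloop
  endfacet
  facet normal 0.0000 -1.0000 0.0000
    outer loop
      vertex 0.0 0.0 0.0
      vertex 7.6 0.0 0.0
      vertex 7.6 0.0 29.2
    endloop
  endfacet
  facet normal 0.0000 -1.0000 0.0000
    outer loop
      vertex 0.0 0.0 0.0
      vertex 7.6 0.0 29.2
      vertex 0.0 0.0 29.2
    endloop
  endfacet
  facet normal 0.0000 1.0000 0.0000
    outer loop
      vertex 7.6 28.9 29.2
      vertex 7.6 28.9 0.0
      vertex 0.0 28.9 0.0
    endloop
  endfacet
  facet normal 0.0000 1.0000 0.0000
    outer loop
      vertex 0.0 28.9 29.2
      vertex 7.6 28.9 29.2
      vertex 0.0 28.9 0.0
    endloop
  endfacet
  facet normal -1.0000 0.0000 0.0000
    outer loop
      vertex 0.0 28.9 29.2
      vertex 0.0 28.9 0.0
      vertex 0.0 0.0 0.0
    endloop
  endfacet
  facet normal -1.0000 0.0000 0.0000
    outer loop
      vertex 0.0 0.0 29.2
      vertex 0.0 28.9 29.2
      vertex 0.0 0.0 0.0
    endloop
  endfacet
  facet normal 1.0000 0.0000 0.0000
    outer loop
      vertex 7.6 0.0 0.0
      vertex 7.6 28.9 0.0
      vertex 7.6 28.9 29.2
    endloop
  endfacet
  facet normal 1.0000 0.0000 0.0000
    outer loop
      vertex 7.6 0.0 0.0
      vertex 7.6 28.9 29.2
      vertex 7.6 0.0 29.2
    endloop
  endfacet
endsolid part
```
; perimeter-only toolpath
G21 ; units = mm
G90 ; absolute positioning
G28 ; home
; layer 1
G0 Z3.6
G0 X0.0 Y0.0
G1 X7.6 Y0.0
G1 X7.6 Y28.9
G1 X0.0 Y28.9
G1 X0.0 Y0.0
; layer 2
G0 Z7.3
G0 X0.0 Y0.0
G1 X7.6 Y0.0
G1 X7.6 Y28.9
G1 X0.0 Y28.9
G1 X0.0 Y0.0
; layer 3
G0 Z10.9
G0 X0.0 Y0.0
G1 X7.6 Y0.0
G1 X7.6 Y28.9
G1 X0.0 Y28.9
G1 X0.0 Y0.0
; layer 4
G0 Z14.6
G0 X0.0 Y0.0
G1 X7.6 Y0.0
G1 X7.6 Y28.9
G1 X0.0 Y28.9
G1 X0.0 Y0.0
; layer 5
G0 Z18.2
G0 X0.0 Y0.0
G1 X7.6 Y0.0
G1 X7.6 Y28.9
G1 X0.0 Y28.9
G1 X0.0 Y0.0
; layer 6
G0 Z21.9
G0 X0.0 Y0.0
G1 X7.6 Y0.0
G1 X7.6 Y28.9
G1 X0.0 Y28.9
G1 X0.0 Y0.0
; layer 7
G0 Z25.6
G0 X0.0 Y0.0
G1 X7.6 Y0.0
G1 X7.6 Y28.9
G1 X0.0 Y28.9
G1 X0.0 Y0.0
; layer 8
G0 Z29.2
G0 X0.0 Y0.0
G1 X7.6 Y0.0
G1 X7.6 Y28.9
G1 X0.0 Y28.9
G1 X0.0 Y0.0
M2 ; end

The solid is a rectangular box, roughly 7.6 × 28.9 mm footprint and 29.2 mm tall. Slicing at Δz = 3.6 mm — 8 equal slices spanning the solid's height, so layer i sits at z = i·h/8 — gives 8 non-empty perimeters. Each is a 4-segment closed polygon; G0 lifts to the layer z and rapids to the start vertex, then G1 traces the edges.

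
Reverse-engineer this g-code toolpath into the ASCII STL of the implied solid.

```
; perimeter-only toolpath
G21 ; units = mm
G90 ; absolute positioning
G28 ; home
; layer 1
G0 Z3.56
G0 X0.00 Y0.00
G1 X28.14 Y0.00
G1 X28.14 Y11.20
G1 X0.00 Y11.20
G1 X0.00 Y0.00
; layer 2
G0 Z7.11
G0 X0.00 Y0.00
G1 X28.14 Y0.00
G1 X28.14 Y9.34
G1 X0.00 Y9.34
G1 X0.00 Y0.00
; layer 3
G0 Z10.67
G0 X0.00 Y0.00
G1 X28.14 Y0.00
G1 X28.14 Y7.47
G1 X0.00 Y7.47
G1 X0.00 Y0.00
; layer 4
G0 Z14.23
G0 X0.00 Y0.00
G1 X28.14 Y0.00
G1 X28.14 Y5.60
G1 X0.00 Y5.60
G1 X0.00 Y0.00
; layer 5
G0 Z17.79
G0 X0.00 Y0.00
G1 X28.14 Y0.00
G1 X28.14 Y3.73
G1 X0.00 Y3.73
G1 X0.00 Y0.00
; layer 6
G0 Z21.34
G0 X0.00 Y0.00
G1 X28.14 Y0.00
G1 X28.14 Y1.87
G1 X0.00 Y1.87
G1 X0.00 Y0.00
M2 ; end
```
solid part
  facet normal 0.0000 0.0000 -1.0000
    outer loop
      vertex 28.14 13.07 0.00
      vertex 28.14 0.00 0.00
      vertex 0.00 0.00 0.00
    endloop
  endfacet
  facet normal 0.0000 0.0000 -1.0000
    outer loop
      vertex 0.00 13.07 0.00
      vertex 28.14 13.07 0.00
      vertex 0.00 0.00 0.00
    endloop
  endfacet
  facet normal 0.0000 -1.0000 0.0000
    outer loop
      vertex 0.00 0.00 0.00
      vertex 28.14 0.00 0.00
      vertex 28.14 0.00 24.90
    endloop
  endfacet
  facet normal 0.0000 -1.0000 0.0000
    outer loop
      vertex 0.00 0.00 0.00
      vertex 28.14 0.00 24.90
      vertex 0.00 0.00 24.90
    endloop
  endfacet
  facet normal 0.0000 0.8854 0.4648
    outer loop
      vertex 0.00 0.00 24.90
      vertex 28.14 0.00 24.90
      vertex 28.14 13.07 0.00
    endloop
  endfacet
  facet normal 0.0000 0.8854 0.4648
    outer loop
      vertex 0.00 0.00 24.90
      vertex 28.14 13.07 0.00
      vertex 0.00 13.07 0.00
    endloop
  endfacet
  facet normal -1.0000 0.0000 0.0000
    outer loop
      vertex 0.00 0.00 24.90
      vertex 0.00 13.07 0.00
      vertex 0.00 0.00 0.00
    endloop
  endfacet
  facet normal 1.0000 0.0000 0.0000
    outer loop
      vertex 28.14 0.00 0.00
      vertex 28.14 13.07 0.00
      vertex 28.14 0.00 24.90
    endloop
  endfacet
endsolid part

The G0 Z moves step by Δz≈3.56 mm. The G1 loops shrink linearly with z, so the solid tapers from its base footprint up to z≈24.9. Closing with a flat bottom cap and the tapered top and triangulating gives 8 facets — a wedge (ramp): 28.1 × 13.1 mm base, rising to 24.9 mm along the y=0 edge and sloping linearly to z=0 at y=13.1.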